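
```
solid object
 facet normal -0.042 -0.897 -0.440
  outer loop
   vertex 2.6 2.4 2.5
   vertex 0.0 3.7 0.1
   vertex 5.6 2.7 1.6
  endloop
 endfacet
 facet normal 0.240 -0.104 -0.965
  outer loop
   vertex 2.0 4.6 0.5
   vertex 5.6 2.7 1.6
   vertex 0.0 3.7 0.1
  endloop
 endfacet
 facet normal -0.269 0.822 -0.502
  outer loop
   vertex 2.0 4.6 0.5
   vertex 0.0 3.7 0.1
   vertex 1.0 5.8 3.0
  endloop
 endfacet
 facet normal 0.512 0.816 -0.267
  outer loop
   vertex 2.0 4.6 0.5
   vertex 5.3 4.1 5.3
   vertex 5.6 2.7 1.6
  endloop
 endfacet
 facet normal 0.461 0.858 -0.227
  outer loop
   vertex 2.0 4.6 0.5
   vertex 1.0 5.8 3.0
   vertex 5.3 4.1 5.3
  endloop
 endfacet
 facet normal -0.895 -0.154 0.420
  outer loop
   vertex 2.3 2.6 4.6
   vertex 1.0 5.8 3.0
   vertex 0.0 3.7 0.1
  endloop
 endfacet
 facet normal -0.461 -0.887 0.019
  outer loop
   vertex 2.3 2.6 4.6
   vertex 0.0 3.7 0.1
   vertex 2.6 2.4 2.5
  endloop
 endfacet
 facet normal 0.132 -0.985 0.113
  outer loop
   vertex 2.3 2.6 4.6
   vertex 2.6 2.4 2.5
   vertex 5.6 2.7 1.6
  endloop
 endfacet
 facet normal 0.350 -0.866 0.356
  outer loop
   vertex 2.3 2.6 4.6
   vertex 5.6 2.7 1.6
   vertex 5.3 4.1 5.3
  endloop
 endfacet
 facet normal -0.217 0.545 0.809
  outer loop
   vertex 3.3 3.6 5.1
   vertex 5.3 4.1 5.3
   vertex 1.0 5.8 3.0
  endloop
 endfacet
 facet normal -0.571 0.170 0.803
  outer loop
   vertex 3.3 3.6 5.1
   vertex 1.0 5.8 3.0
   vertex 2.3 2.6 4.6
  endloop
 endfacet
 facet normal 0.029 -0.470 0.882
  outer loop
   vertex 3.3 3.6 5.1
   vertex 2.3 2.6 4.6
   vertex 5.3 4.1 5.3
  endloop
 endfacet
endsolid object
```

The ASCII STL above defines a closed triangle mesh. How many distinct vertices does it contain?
8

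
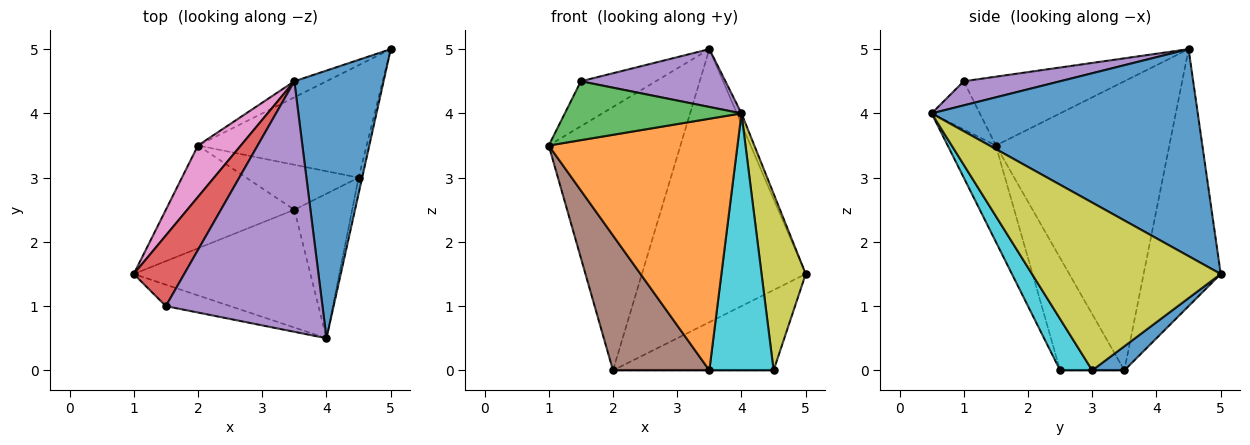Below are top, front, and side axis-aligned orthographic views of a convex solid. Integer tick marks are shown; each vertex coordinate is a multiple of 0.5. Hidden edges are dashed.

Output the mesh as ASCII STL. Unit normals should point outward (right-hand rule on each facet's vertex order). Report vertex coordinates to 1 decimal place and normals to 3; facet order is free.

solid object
 facet normal 0.918 0.016 0.396
  outer loop
   vertex 3.5 4.5 5.0
   vertex 4.0 0.5 4.0
   vertex 5.0 5.0 1.5
  endloop
 endfacet
 facet normal -0.225 -0.882 -0.413
  outer loop
   vertex 3.5 2.5 0.0
   vertex 4.0 0.5 4.0
   vertex 1.0 1.5 3.5
  endloop
 endfacet
 facet normal -0.248 -0.910 -0.331
  outer loop
   vertex 1.5 1.0 4.5
   vertex 1.0 1.5 3.5
   vertex 4.0 0.5 4.0
  endloop
 endfacet
 facet normal -0.755 0.352 0.553
  outer loop
   vertex 1.5 1.0 4.5
   vertex 3.5 4.5 5.0
   vertex 1.0 1.5 3.5
  endloop
 endfacet
 facet normal 0.148 -0.222 0.964
  outer loop
   vertex 1.5 1.0 4.5
   vertex 4.0 0.5 4.0
   vertex 3.5 4.5 5.0
  endloop
 endfacet
 facet normal -0.468 -0.703 -0.535
  outer loop
   vertex 2.0 3.5 0.0
   vertex 3.5 2.5 0.0
   vertex 1.0 1.5 3.5
  endloop
 endfacet
 facet normal -0.791 0.601 0.117
  outer loop
   vertex 2.0 3.5 0.0
   vertex 1.0 1.5 3.5
   vertex 3.5 4.5 5.0
  endloop
 endfacet
 facet normal -0.425 0.904 -0.053
  outer loop
   vertex 2.0 3.5 0.0
   vertex 3.5 4.5 5.0
   vertex 5.0 5.0 1.5
  endloop
 endfacet
 facet normal 0.973 -0.228 -0.021
  outer loop
   vertex 4.5 3.0 0.0
   vertex 5.0 5.0 1.5
   vertex 4.0 0.5 4.0
  endloop
 endfacet
 facet normal 0.400 -0.799 -0.449
  outer loop
   vertex 4.5 3.0 0.0
   vertex 4.0 0.5 4.0
   vertex 3.5 2.5 0.0
  endloop
 endfacet
 facet normal 0.115 0.577 -0.808
  outer loop
   vertex 4.5 3.0 0.0
   vertex 2.0 3.5 0.0
   vertex 5.0 5.0 1.5
  endloop
 endfacet
 facet normal 0.000 0.000 -1.000
  outer loop
   vertex 4.5 3.0 0.0
   vertex 3.5 2.5 0.0
   vertex 2.0 3.5 0.0
  endloop
 endfacet
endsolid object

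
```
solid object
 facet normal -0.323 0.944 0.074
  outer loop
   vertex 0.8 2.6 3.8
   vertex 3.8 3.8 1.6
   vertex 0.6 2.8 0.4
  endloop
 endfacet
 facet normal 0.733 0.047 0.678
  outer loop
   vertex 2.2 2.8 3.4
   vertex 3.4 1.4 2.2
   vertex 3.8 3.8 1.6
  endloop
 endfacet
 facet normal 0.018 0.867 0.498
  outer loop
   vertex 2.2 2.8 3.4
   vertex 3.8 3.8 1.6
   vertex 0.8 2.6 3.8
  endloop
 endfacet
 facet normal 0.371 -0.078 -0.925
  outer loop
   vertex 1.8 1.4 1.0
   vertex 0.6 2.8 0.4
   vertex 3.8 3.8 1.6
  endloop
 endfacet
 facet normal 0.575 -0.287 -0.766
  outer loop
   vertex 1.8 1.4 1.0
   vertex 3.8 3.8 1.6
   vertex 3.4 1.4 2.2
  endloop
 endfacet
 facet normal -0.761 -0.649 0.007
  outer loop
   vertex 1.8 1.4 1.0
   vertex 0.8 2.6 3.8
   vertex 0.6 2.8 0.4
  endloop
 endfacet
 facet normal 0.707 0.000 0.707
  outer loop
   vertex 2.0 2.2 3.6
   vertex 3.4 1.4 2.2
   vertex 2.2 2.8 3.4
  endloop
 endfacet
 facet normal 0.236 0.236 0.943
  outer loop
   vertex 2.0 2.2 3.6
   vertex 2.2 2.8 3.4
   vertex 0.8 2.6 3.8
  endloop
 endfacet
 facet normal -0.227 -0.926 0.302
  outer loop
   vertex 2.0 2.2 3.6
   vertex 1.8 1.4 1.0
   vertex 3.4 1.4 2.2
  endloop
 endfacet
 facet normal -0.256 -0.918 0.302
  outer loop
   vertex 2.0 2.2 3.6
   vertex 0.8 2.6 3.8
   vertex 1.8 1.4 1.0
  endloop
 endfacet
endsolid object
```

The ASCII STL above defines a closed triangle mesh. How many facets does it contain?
10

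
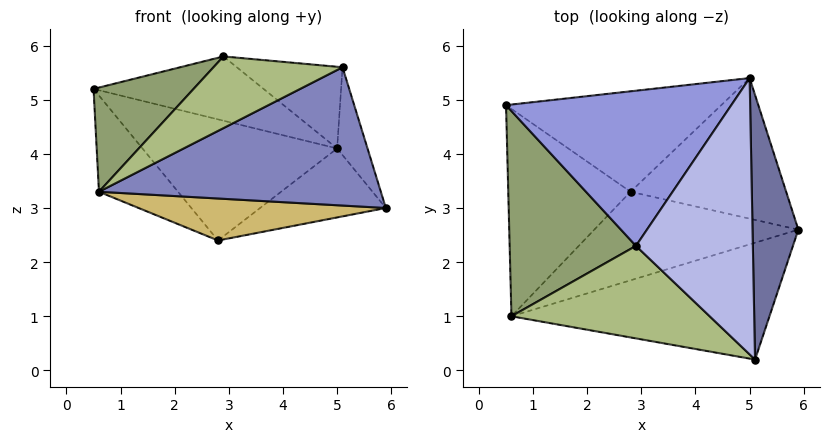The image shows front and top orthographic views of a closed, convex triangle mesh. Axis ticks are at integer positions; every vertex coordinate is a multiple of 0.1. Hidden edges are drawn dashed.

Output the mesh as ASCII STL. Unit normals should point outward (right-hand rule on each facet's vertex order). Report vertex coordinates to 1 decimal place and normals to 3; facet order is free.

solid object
 facet normal 0.906 0.133 0.402
  outer loop
   vertex 5.0 5.4 4.1
   vertex 5.1 0.2 5.6
   vertex 5.9 2.6 3.0
  endloop
 endfacet
 facet normal 0.191 -0.750 -0.634
  outer loop
   vertex 0.6 1.0 3.3
   vertex 5.9 2.6 3.0
   vertex 5.1 0.2 5.6
  endloop
 endfacet
 facet normal 0.180 0.376 0.909
  outer loop
   vertex 2.9 2.3 5.8
   vertex 5.0 5.4 4.1
   vertex 0.5 4.9 5.2
  endloop
 endfacet
 facet normal 0.337 0.267 0.903
  outer loop
   vertex 2.9 2.3 5.8
   vertex 5.1 0.2 5.6
   vertex 5.0 5.4 4.1
  endloop
 endfacet
 facet normal -0.581 -0.369 0.726
  outer loop
   vertex 2.9 2.3 5.8
   vertex 0.5 4.9 5.2
   vertex 0.6 1.0 3.3
  endloop
 endfacet
 facet normal -0.456 -0.545 0.703
  outer loop
   vertex 2.9 2.3 5.8
   vertex 0.6 1.0 3.3
   vertex 5.1 0.2 5.6
  endloop
 endfacet
 facet normal -0.235 0.748 -0.620
  outer loop
   vertex 2.8 3.3 2.4
   vertex 0.5 4.9 5.2
   vertex 5.0 5.4 4.1
  endloop
 endfacet
 facet normal -0.630 0.327 -0.704
  outer loop
   vertex 2.8 3.3 2.4
   vertex 0.6 1.0 3.3
   vertex 0.5 4.9 5.2
  endloop
 endfacet
 facet normal 0.264 0.425 -0.866
  outer loop
   vertex 2.8 3.3 2.4
   vertex 5.0 5.4 4.1
   vertex 5.9 2.6 3.0
  endloop
 endfacet
 facet normal 0.078 -0.427 -0.901
  outer loop
   vertex 2.8 3.3 2.4
   vertex 5.9 2.6 3.0
   vertex 0.6 1.0 3.3
  endloop
 endfacet
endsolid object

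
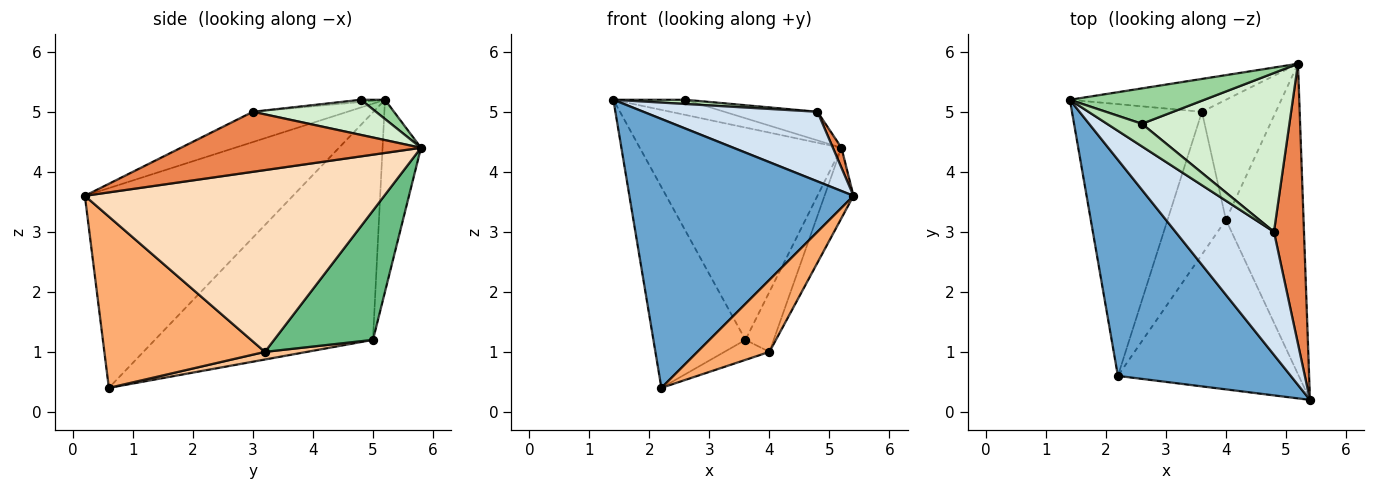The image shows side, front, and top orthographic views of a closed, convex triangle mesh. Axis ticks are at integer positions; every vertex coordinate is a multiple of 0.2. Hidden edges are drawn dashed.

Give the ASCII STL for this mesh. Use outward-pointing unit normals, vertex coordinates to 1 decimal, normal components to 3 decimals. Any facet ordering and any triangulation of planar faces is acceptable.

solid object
 facet normal -0.586 -0.631 0.507
  outer loop
   vertex 2.2 0.6 0.4
   vertex 5.4 0.2 3.6
   vertex 1.4 5.2 5.2
  endloop
 endfacet
 facet normal -0.185 0.971 -0.150
  outer loop
   vertex 3.6 5.0 1.2
   vertex 1.4 5.2 5.2
   vertex 5.2 5.8 4.4
  endloop
 endfacet
 facet normal -0.815 0.344 -0.466
  outer loop
   vertex 3.6 5.0 1.2
   vertex 2.2 0.6 0.4
   vertex 1.4 5.2 5.2
  endloop
 endfacet
 facet normal -0.258 -0.476 0.841
  outer loop
   vertex 4.8 3.0 5.0
   vertex 1.4 5.2 5.2
   vertex 5.4 0.2 3.6
  endloop
 endfacet
 facet normal 0.894 -0.032 0.447
  outer loop
   vertex 4.8 3.0 5.0
   vertex 5.4 0.2 3.6
   vertex 5.2 5.8 4.4
  endloop
 endfacet
 facet normal 0.657 -0.295 -0.694
  outer loop
   vertex 4.0 3.2 1.0
   vertex 5.4 0.2 3.6
   vertex 2.2 0.6 0.4
  endloop
 endfacet
 facet normal 0.128 0.138 -0.982
  outer loop
   vertex 4.0 3.2 1.0
   vertex 2.2 0.6 0.4
   vertex 3.6 5.0 1.2
  endloop
 endfacet
 facet normal 0.916 0.089 -0.391
  outer loop
   vertex 4.0 3.2 1.0
   vertex 5.2 5.8 4.4
   vertex 5.4 0.2 3.6
  endloop
 endfacet
 facet normal 0.843 0.241 -0.482
  outer loop
   vertex 4.0 3.2 1.0
   vertex 3.6 5.0 1.2
   vertex 5.2 5.8 4.4
  endloop
 endfacet
 facet normal 0.130 0.391 0.911
  outer loop
   vertex 2.6 4.8 5.2
   vertex 5.2 5.8 4.4
   vertex 1.4 5.2 5.2
  endloop
 endfacet
 facet normal -0.061 -0.184 0.981
  outer loop
   vertex 2.6 4.8 5.2
   vertex 1.4 5.2 5.2
   vertex 4.8 3.0 5.0
  endloop
 endfacet
 facet normal 0.228 0.173 0.958
  outer loop
   vertex 2.6 4.8 5.2
   vertex 4.8 3.0 5.0
   vertex 5.2 5.8 4.4
  endloop
 endfacet
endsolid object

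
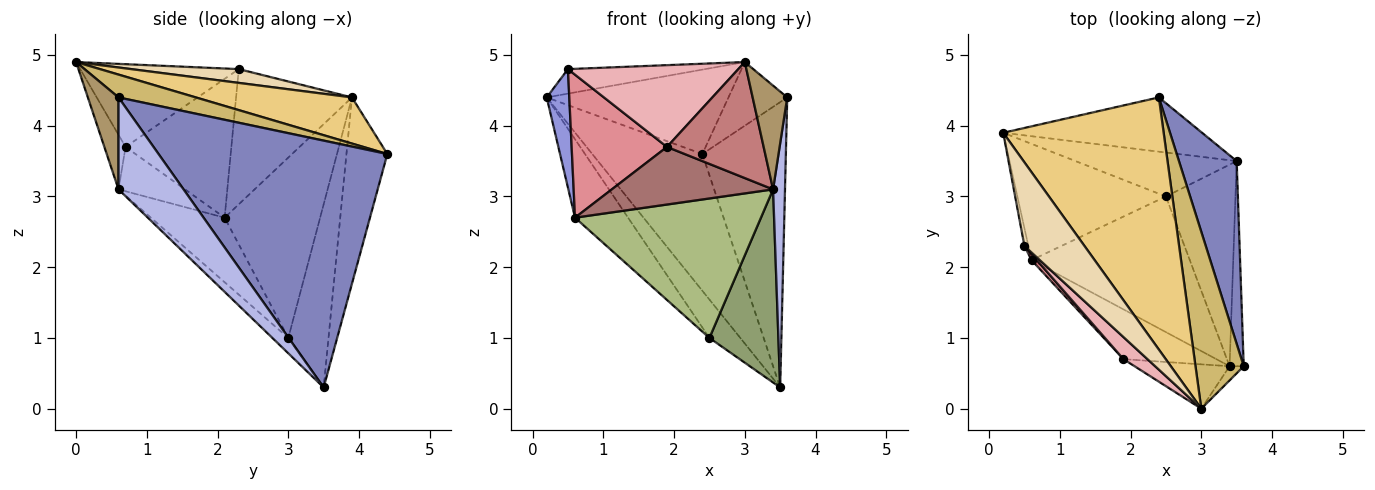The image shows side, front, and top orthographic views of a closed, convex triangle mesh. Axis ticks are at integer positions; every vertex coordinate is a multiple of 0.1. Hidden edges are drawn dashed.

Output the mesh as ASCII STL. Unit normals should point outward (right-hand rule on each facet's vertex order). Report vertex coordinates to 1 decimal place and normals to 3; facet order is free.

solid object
 facet normal -0.326 0.879 -0.348
  outer loop
   vertex 2.4 4.4 3.6
   vertex 3.5 3.5 0.3
   vertex 0.2 3.9 4.4
  endloop
 endfacet
 facet normal 0.918 0.335 0.215
  outer loop
   vertex 2.4 4.4 3.6
   vertex 3.6 0.6 4.4
   vertex 3.5 3.5 0.3
  endloop
 endfacet
 facet normal -0.981 -0.191 -0.029
  outer loop
   vertex 0.5 2.3 4.8
   vertex 0.2 3.9 4.4
   vertex 0.6 2.1 2.7
  endloop
 endfacet
 facet normal 0.973 -0.178 -0.150
  outer loop
   vertex 3.4 0.6 3.1
   vertex 3.5 3.5 0.3
   vertex 3.6 0.6 4.4
  endloop
 endfacet
 facet normal -0.158 -0.683 -0.713
  outer loop
   vertex 2.5 3.0 1.0
   vertex 3.5 3.5 0.3
   vertex 3.4 0.6 3.1
  endloop
 endfacet
 facet normal -0.274 -0.689 -0.671
  outer loop
   vertex 2.5 3.0 1.0
   vertex 3.4 0.6 3.1
   vertex 0.6 2.1 2.7
  endloop
 endfacet
 facet normal -0.650 0.500 -0.572
  outer loop
   vertex 2.5 3.0 1.0
   vertex 0.2 3.9 4.4
   vertex 3.5 3.5 0.3
  endloop
 endfacet
 facet normal -0.709 0.394 -0.584
  outer loop
   vertex 2.5 3.0 1.0
   vertex 0.6 2.1 2.7
   vertex 0.2 3.9 4.4
  endloop
 endfacet
 facet normal 0.660 -0.744 -0.102
  outer loop
   vertex 3.0 0.0 4.9
   vertex 3.4 0.6 3.1
   vertex 3.6 0.6 4.4
  endloop
 endfacet
 facet normal 0.407 0.309 0.860
  outer loop
   vertex 3.0 0.0 4.9
   vertex 3.6 0.6 4.4
   vertex 2.4 4.4 3.6
  endloop
 endfacet
 facet normal 0.263 0.306 0.915
  outer loop
   vertex 3.0 0.0 4.9
   vertex 2.4 4.4 3.6
   vertex 0.2 3.9 4.4
  endloop
 endfacet
 facet normal 0.215 0.275 0.937
  outer loop
   vertex 3.0 0.0 4.9
   vertex 0.2 3.9 4.4
   vertex 0.5 2.3 4.8
  endloop
 endfacet
 facet normal -0.298 -0.722 -0.624
  outer loop
   vertex 1.9 0.7 3.7
   vertex 0.6 2.1 2.7
   vertex 3.4 0.6 3.1
  endloop
 endfacet
 facet normal -0.201 -0.915 -0.350
  outer loop
   vertex 1.9 0.7 3.7
   vertex 3.4 0.6 3.1
   vertex 3.0 0.0 4.9
  endloop
 endfacet
 facet normal -0.743 -0.669 0.028
  outer loop
   vertex 1.9 0.7 3.7
   vertex 0.5 2.3 4.8
   vertex 0.6 2.1 2.7
  endloop
 endfacet
 facet normal -0.668 -0.718 0.194
  outer loop
   vertex 1.9 0.7 3.7
   vertex 3.0 0.0 4.9
   vertex 0.5 2.3 4.8
  endloop
 endfacet
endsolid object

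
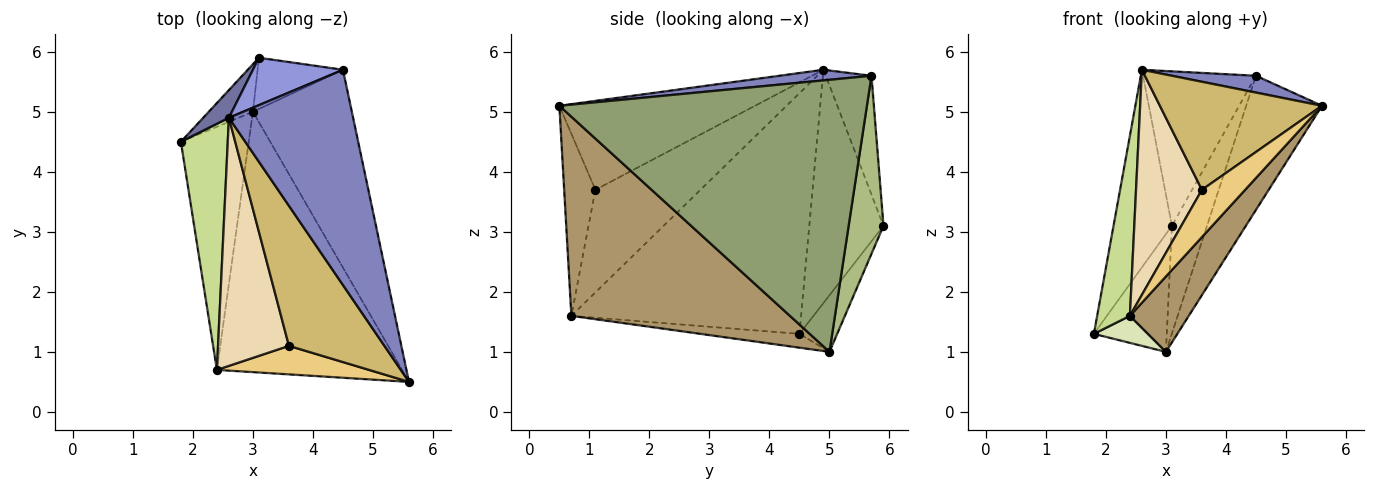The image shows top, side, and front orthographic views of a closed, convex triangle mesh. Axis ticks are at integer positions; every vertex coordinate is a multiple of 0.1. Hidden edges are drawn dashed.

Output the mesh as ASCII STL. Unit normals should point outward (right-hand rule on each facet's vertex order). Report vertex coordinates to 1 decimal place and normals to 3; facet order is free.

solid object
 facet normal -0.783 0.616 0.086
  outer loop
   vertex 2.6 4.9 5.7
   vertex 3.1 5.9 3.1
   vertex 1.8 4.5 1.3
  endloop
 endfacet
 facet normal 0.085 -0.078 0.993
  outer loop
   vertex 4.5 5.7 5.6
   vertex 2.6 4.9 5.7
   vertex 5.6 0.5 5.1
  endloop
 endfacet
 facet normal -0.361 0.892 0.273
  outer loop
   vertex 4.5 5.7 5.6
   vertex 3.1 5.9 3.1
   vertex 2.6 4.9 5.7
  endloop
 endfacet
 facet normal -0.433 0.836 -0.338
  outer loop
   vertex 3.0 5.0 1.0
   vertex 1.8 4.5 1.3
   vertex 3.1 5.9 3.1
  endloop
 endfacet
 facet normal 0.916 0.226 -0.333
  outer loop
   vertex 3.0 5.0 1.0
   vertex 4.5 5.7 5.6
   vertex 5.6 0.5 5.1
  endloop
 endfacet
 facet normal 0.667 0.672 -0.320
  outer loop
   vertex 3.0 5.0 1.0
   vertex 3.1 5.9 3.1
   vertex 4.5 5.7 5.6
  endloop
 endfacet
 facet normal -0.972 -0.139 0.189
  outer loop
   vertex 2.4 0.7 1.6
   vertex 2.6 4.9 5.7
   vertex 1.8 4.5 1.3
  endloop
 endfacet
 facet normal -0.198 -0.108 -0.974
  outer loop
   vertex 2.4 0.7 1.6
   vertex 1.8 4.5 1.3
   vertex 3.0 5.0 1.0
  endloop
 endfacet
 facet normal 0.719 -0.193 -0.668
  outer loop
   vertex 2.4 0.7 1.6
   vertex 3.0 5.0 1.0
   vertex 5.6 0.5 5.1
  endloop
 endfacet
 facet normal -0.594 -0.492 0.637
  outer loop
   vertex 3.6 1.1 3.7
   vertex 5.6 0.5 5.1
   vertex 2.6 4.9 5.7
  endloop
 endfacet
 facet normal -0.526 -0.728 0.439
  outer loop
   vertex 3.6 1.1 3.7
   vertex 2.4 0.7 1.6
   vertex 5.6 0.5 5.1
  endloop
 endfacet
 facet normal -0.731 -0.458 0.505
  outer loop
   vertex 3.6 1.1 3.7
   vertex 2.6 4.9 5.7
   vertex 2.4 0.7 1.6
  endloop
 endfacet
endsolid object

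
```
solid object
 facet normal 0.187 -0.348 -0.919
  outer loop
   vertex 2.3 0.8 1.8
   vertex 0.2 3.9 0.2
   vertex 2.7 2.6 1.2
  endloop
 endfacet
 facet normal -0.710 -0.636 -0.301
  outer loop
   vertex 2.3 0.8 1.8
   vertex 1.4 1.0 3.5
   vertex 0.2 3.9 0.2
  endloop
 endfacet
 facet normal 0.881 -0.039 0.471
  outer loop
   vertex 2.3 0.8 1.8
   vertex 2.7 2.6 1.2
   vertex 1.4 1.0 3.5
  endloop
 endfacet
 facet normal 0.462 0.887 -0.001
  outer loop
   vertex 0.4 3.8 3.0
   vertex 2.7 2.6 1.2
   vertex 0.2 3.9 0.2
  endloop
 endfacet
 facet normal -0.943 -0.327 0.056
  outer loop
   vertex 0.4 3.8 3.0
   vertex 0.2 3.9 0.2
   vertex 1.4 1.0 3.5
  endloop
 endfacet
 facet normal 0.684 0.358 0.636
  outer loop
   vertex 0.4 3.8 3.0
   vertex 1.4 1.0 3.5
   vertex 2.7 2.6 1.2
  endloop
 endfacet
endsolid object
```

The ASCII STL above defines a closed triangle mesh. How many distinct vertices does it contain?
5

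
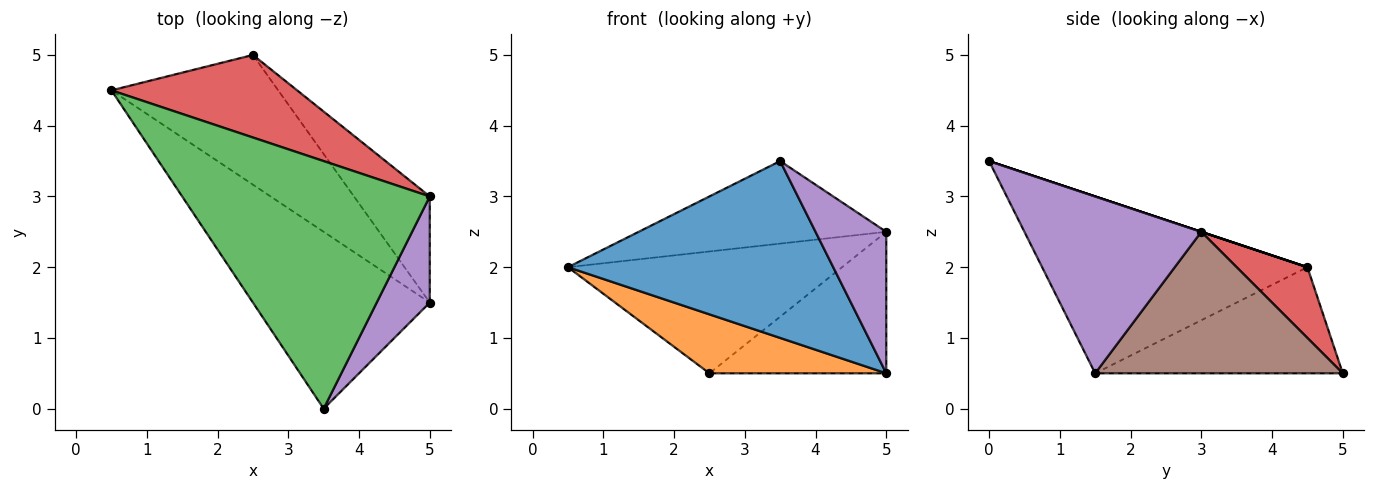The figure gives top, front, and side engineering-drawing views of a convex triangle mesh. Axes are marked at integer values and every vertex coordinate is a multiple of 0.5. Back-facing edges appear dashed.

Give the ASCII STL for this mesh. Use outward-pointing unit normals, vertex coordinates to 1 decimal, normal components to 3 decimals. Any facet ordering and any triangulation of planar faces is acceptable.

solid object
 facet normal -0.577 -0.577 -0.577
  outer loop
   vertex 3.5 0.0 3.5
   vertex 0.5 4.5 2.0
   vertex 5.0 1.5 0.5
  endloop
 endfacet
 facet normal -0.501 -0.358 -0.788
  outer loop
   vertex 2.5 5.0 0.5
   vertex 5.0 1.5 0.5
   vertex 0.5 4.5 2.0
  endloop
 endfacet
 facet normal 0.000 0.316 0.949
  outer loop
   vertex 5.0 3.0 2.5
   vertex 0.5 4.5 2.0
   vertex 3.5 0.0 3.5
  endloop
 endfacet
 facet normal 0.209 0.810 0.548
  outer loop
   vertex 5.0 3.0 2.5
   vertex 2.5 5.0 0.5
   vertex 0.5 4.5 2.0
  endloop
 endfacet
 facet normal 0.894 -0.358 0.268
  outer loop
   vertex 5.0 3.0 2.5
   vertex 3.5 0.0 3.5
   vertex 5.0 1.5 0.5
  endloop
 endfacet
 facet normal 0.746 0.533 -0.400
  outer loop
   vertex 5.0 3.0 2.5
   vertex 5.0 1.5 0.5
   vertex 2.5 5.0 0.5
  endloop
 endfacet
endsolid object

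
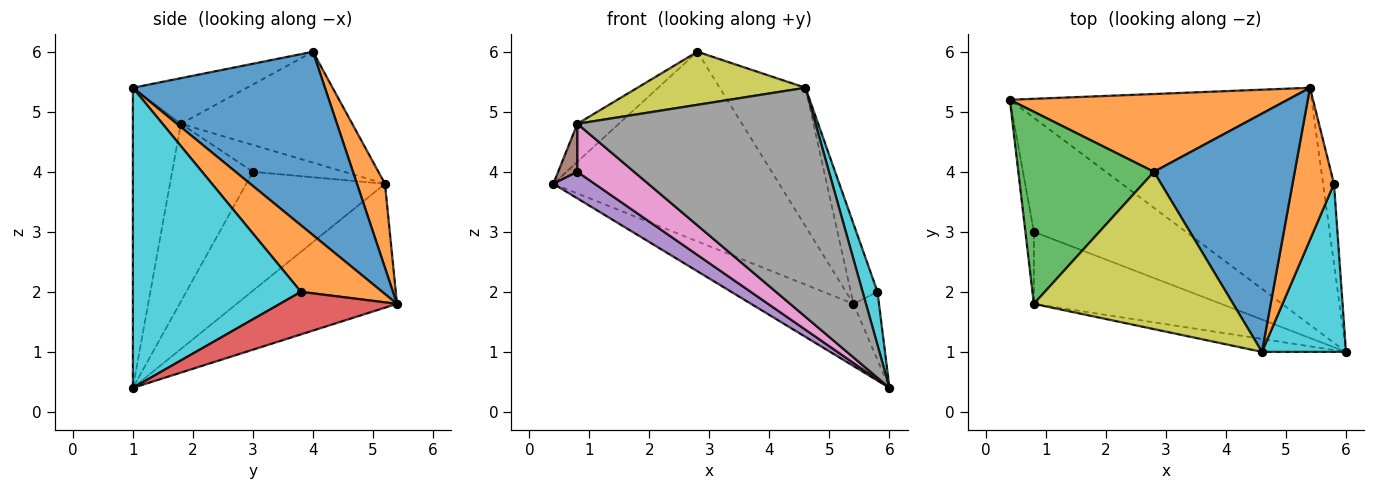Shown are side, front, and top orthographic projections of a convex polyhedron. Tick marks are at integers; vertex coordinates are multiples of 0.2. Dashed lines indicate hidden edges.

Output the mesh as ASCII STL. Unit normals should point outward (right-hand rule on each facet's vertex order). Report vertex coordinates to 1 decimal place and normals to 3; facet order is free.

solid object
 facet normal -0.369 0.236 -0.899
  outer loop
   vertex 5.4 5.4 1.8
   vertex 6.0 1.0 0.4
   vertex 0.4 5.2 3.8
  endloop
 endfacet
 facet normal 0.114 0.919 0.377
  outer loop
   vertex 2.8 4.0 6.0
   vertex 5.4 5.4 1.8
   vertex 0.4 5.2 3.8
  endloop
 endfacet
 facet normal -0.626 0.151 0.765
  outer loop
   vertex 0.8 1.8 4.8
   vertex 2.8 4.0 6.0
   vertex 0.4 5.2 3.8
  endloop
 endfacet
 facet normal 0.948 0.207 -0.243
  outer loop
   vertex 5.8 3.8 2.0
   vertex 6.0 1.0 0.4
   vertex 5.4 5.4 1.8
  endloop
 endfacet
 facet normal -0.606 -0.181 -0.775
  outer loop
   vertex 0.8 3.0 4.0
   vertex 0.4 5.2 3.8
   vertex 6.0 1.0 0.4
  endloop
 endfacet
 facet normal -0.935 -0.197 -0.295
  outer loop
   vertex 0.8 3.0 4.0
   vertex 0.8 1.8 4.8
   vertex 0.4 5.2 3.8
  endloop
 endfacet
 facet normal -0.620 -0.435 -0.653
  outer loop
   vertex 0.8 3.0 4.0
   vertex 6.0 1.0 0.4
   vertex 0.8 1.8 4.8
  endloop
 endfacet
 facet normal -0.197 -0.979 -0.055
  outer loop
   vertex 4.6 1.0 5.4
   vertex 0.8 1.8 4.8
   vertex 6.0 1.0 0.4
  endloop
 endfacet
 facet normal -0.212 -0.312 0.926
  outer loop
   vertex 4.6 1.0 5.4
   vertex 2.8 4.0 6.0
   vertex 0.8 1.8 4.8
  endloop
 endfacet
 facet normal 0.959 -0.085 0.269
  outer loop
   vertex 4.6 1.0 5.4
   vertex 6.0 1.0 0.4
   vertex 5.8 3.8 2.0
  endloop
 endfacet
 facet normal 0.748 0.334 0.574
  outer loop
   vertex 4.6 1.0 5.4
   vertex 5.4 5.4 1.8
   vertex 2.8 4.0 6.0
  endloop
 endfacet
 facet normal 0.818 0.268 0.509
  outer loop
   vertex 4.6 1.0 5.4
   vertex 5.8 3.8 2.0
   vertex 5.4 5.4 1.8
  endloop
 endfacet
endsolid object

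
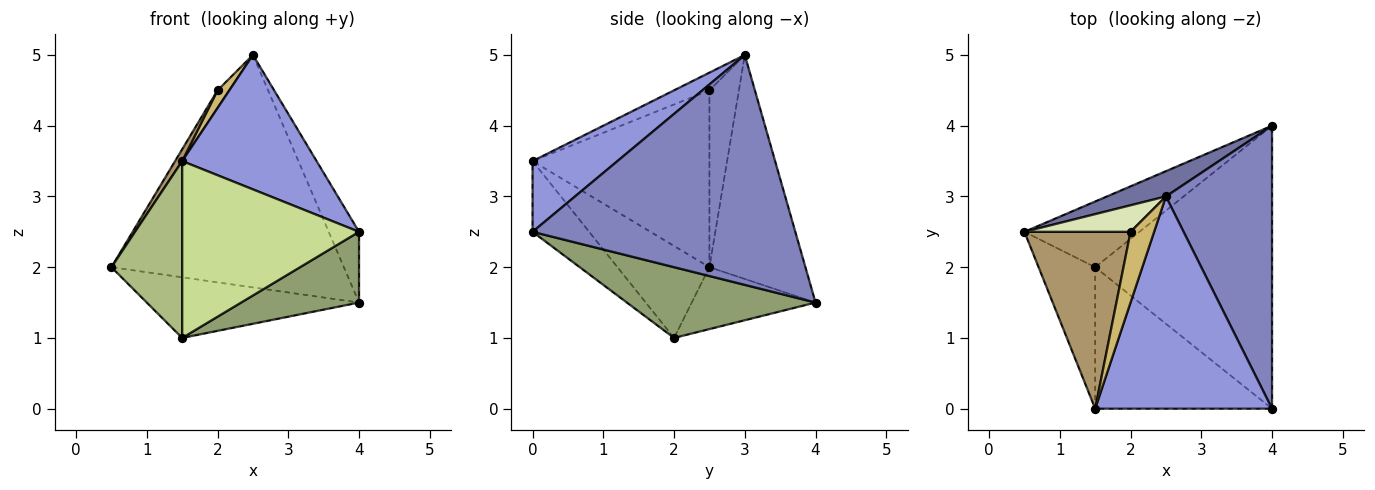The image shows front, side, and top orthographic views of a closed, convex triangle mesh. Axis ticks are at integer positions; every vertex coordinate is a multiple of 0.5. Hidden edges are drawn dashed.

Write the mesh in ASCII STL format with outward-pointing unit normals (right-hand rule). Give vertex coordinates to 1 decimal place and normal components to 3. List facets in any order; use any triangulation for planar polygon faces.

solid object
 facet normal -0.380 0.920 0.100
  outer loop
   vertex 2.5 3.0 5.0
   vertex 4.0 4.0 1.5
   vertex 0.5 2.5 2.0
  endloop
 endfacet
 facet normal 0.903 0.104 0.417
  outer loop
   vertex 2.5 3.0 5.0
   vertex 4.0 0.0 2.5
   vertex 4.0 4.0 1.5
  endloop
 endfacet
 facet normal 0.320 -0.507 0.800
  outer loop
   vertex 1.5 0.0 3.5
   vertex 4.0 0.0 2.5
   vertex 2.5 3.0 5.0
  endloop
 endfacet
 facet normal -0.368 0.631 -0.683
  outer loop
   vertex 1.5 2.0 1.0
   vertex 0.5 2.5 2.0
   vertex 4.0 4.0 1.5
  endloop
 endfacet
 facet normal 0.362 -0.226 -0.904
  outer loop
   vertex 1.5 2.0 1.0
   vertex 4.0 4.0 1.5
   vertex 4.0 0.0 2.5
  endloop
 endfacet
 facet normal -0.712 -0.548 -0.438
  outer loop
   vertex 1.5 2.0 1.0
   vertex 1.5 0.0 3.5
   vertex 0.5 2.5 2.0
  endloop
 endfacet
 facet normal -0.242 -0.758 -0.606
  outer loop
   vertex 1.5 2.0 1.0
   vertex 4.0 0.0 2.5
   vertex 1.5 0.0 3.5
  endloop
 endfacet
 facet normal -0.811 0.324 0.487
  outer loop
   vertex 2.0 2.5 4.5
   vertex 2.5 3.0 5.0
   vertex 0.5 2.5 2.0
  endloop
 endfacet
 facet normal -0.857 -0.034 0.514
  outer loop
   vertex 2.0 2.5 4.5
   vertex 0.5 2.5 2.0
   vertex 1.5 0.0 3.5
  endloop
 endfacet
 facet normal -0.588 -0.196 0.784
  outer loop
   vertex 2.0 2.5 4.5
   vertex 1.5 0.0 3.5
   vertex 2.5 3.0 5.0
  endloop
 endfacet
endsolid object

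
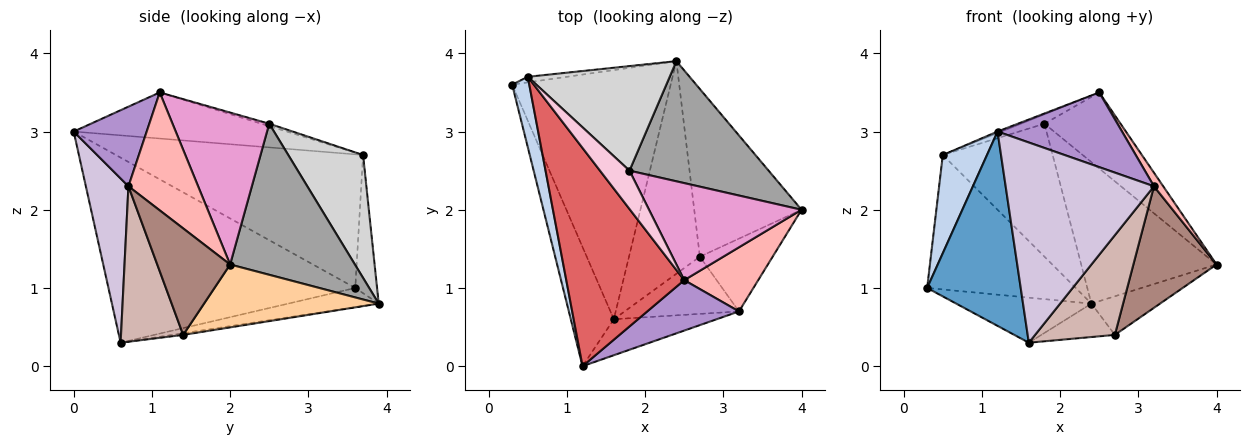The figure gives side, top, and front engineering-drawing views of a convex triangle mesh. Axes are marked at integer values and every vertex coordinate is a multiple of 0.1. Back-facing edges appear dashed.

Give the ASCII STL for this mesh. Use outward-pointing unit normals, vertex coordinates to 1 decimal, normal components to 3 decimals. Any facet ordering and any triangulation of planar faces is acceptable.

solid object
 facet normal -0.914 -0.346 -0.212
  outer loop
   vertex 1.6 0.6 0.3
   vertex 1.2 0.0 3.0
   vertex 0.3 3.6 1.0
  endloop
 endfacet
 facet normal -0.977 -0.175 0.125
  outer loop
   vertex 0.5 3.7 2.7
   vertex 0.3 3.6 1.0
   vertex 1.2 0.0 3.0
  endloop
 endfacet
 facet normal -0.145 0.989 -0.041
  outer loop
   vertex 2.4 3.9 0.8
   vertex 0.3 3.6 1.0
   vertex 0.5 3.7 2.7
  endloop
 endfacet
 facet normal 0.496 0.195 -0.846
  outer loop
   vertex 2.4 3.9 0.8
   vertex 4.0 2.0 1.3
   vertex 2.7 1.4 0.4
  endloop
 endfacet
 facet normal -0.118 0.177 -0.977
  outer loop
   vertex 2.4 3.9 0.8
   vertex 1.6 0.6 0.3
   vertex 0.3 3.6 1.0
  endloop
 endfacet
 facet normal -0.023 0.155 -0.988
  outer loop
   vertex 2.4 3.9 0.8
   vertex 2.7 1.4 0.4
   vertex 1.6 0.6 0.3
  endloop
 endfacet
 facet normal -0.364 0.007 0.931
  outer loop
   vertex 2.5 1.1 3.5
   vertex 0.5 3.7 2.7
   vertex 1.2 0.0 3.0
  endloop
 endfacet
 facet normal 0.842 -0.112 0.528
  outer loop
   vertex 3.2 0.7 2.3
   vertex 4.0 2.0 1.3
   vertex 2.5 1.1 3.5
  endloop
 endfacet
 facet normal 0.437 -0.745 0.503
  outer loop
   vertex 3.2 0.7 2.3
   vertex 2.5 1.1 3.5
   vertex 1.2 0.0 3.0
  endloop
 endfacet
 facet normal 0.272 -0.947 -0.170
  outer loop
   vertex 3.2 0.7 2.3
   vertex 1.2 0.0 3.0
   vertex 1.6 0.6 0.3
  endloop
 endfacet
 facet normal 0.601 -0.686 -0.411
  outer loop
   vertex 3.2 0.7 2.3
   vertex 2.7 1.4 0.4
   vertex 4.0 2.0 1.3
  endloop
 endfacet
 facet normal 0.560 -0.719 -0.412
  outer loop
   vertex 3.2 0.7 2.3
   vertex 1.6 0.6 0.3
   vertex 2.7 1.4 0.4
  endloop
 endfacet
 facet normal 0.617 0.485 0.619
  outer loop
   vertex 1.8 2.5 3.1
   vertex 2.5 1.1 3.5
   vertex 4.0 2.0 1.3
  endloop
 endfacet
 facet normal -0.079 0.237 0.968
  outer loop
   vertex 1.8 2.5 3.1
   vertex 0.5 3.7 2.7
   vertex 2.5 1.1 3.5
  endloop
 endfacet
 facet normal 0.575 0.624 0.530
  outer loop
   vertex 1.8 2.5 3.1
   vertex 4.0 2.0 1.3
   vertex 2.4 3.9 0.8
  endloop
 endfacet
 facet normal 0.472 0.693 0.545
  outer loop
   vertex 1.8 2.5 3.1
   vertex 2.4 3.9 0.8
   vertex 0.5 3.7 2.7
  endloop
 endfacet
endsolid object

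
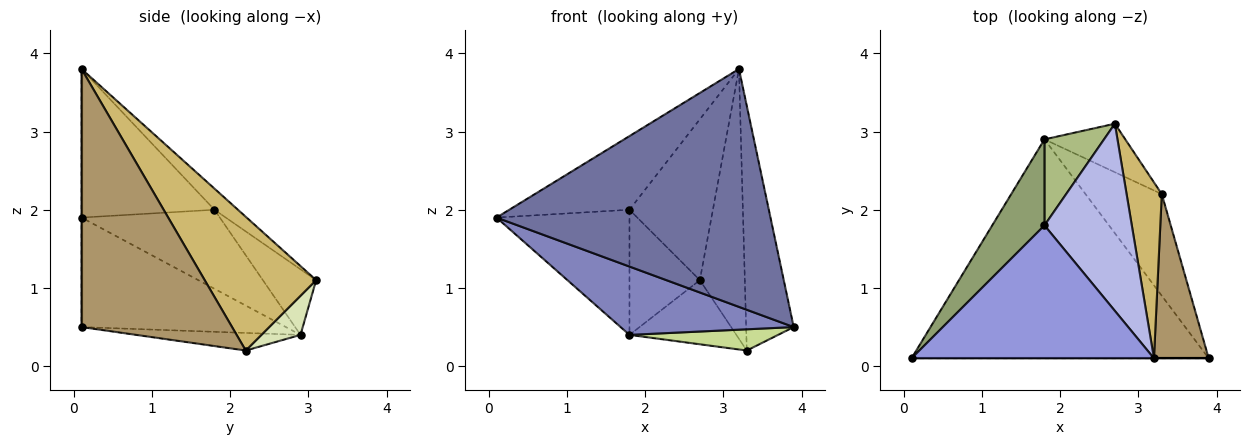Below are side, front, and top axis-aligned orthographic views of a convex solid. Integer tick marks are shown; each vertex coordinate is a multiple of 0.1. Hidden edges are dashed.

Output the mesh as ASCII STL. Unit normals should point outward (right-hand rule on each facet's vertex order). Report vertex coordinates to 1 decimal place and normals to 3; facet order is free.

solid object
 facet normal 0.000 -1.000 0.000
  outer loop
   vertex 3.2 0.1 3.8
   vertex 0.1 0.1 1.9
   vertex 3.9 0.1 0.5
  endloop
 endfacet
 facet normal -0.332 -0.281 -0.901
  outer loop
   vertex 1.8 2.9 0.4
   vertex 3.9 0.1 0.5
   vertex 0.1 0.1 1.9
  endloop
 endfacet
 facet normal -0.472 0.427 0.771
  outer loop
   vertex 1.8 1.8 2.0
   vertex 0.1 0.1 1.9
   vertex 3.2 0.1 3.8
  endloop
 endfacet
 facet normal -0.180 0.641 0.746
  outer loop
   vertex 1.8 1.8 2.0
   vertex 3.2 0.1 3.8
   vertex 2.7 3.1 1.1
  endloop
 endfacet
 facet normal -0.651 0.626 0.430
  outer loop
   vertex 1.8 1.8 2.0
   vertex 1.8 2.9 0.4
   vertex 0.1 0.1 1.9
  endloop
 endfacet
 facet normal -0.529 0.699 0.481
  outer loop
   vertex 1.8 1.8 2.0
   vertex 2.7 3.1 1.1
   vertex 1.8 2.9 0.4
  endloop
 endfacet
 facet normal -0.220 -0.199 -0.955
  outer loop
   vertex 3.3 2.2 0.2
   vertex 3.9 0.1 0.5
   vertex 1.8 2.9 0.4
  endloop
 endfacet
 facet normal 0.280 0.766 -0.579
  outer loop
   vertex 3.3 2.2 0.2
   vertex 1.8 2.9 0.4
   vertex 2.7 3.1 1.1
  endloop
 endfacet
 facet normal 0.935 0.295 0.198
  outer loop
   vertex 3.3 2.2 0.2
   vertex 3.2 0.1 3.8
   vertex 3.9 0.1 0.5
  endloop
 endfacet
 facet normal 0.901 0.364 0.237
  outer loop
   vertex 3.3 2.2 0.2
   vertex 2.7 3.1 1.1
   vertex 3.2 0.1 3.8
  endloop
 endfacet
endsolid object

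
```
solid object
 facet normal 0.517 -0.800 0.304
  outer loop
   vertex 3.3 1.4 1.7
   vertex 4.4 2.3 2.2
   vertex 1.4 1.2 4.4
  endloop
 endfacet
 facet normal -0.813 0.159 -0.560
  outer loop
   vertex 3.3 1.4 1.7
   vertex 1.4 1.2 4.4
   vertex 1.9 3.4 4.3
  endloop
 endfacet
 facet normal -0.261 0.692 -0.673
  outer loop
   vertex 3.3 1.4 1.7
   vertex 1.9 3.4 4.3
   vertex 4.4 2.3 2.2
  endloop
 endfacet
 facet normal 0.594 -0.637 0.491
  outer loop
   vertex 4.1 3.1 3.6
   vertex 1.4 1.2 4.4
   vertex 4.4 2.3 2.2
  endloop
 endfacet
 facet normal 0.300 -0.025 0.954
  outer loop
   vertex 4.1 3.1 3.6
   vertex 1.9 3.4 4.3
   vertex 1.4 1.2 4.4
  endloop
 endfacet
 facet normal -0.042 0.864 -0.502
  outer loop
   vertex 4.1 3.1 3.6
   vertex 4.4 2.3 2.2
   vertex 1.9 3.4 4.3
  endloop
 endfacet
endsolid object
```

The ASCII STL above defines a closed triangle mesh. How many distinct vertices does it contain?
5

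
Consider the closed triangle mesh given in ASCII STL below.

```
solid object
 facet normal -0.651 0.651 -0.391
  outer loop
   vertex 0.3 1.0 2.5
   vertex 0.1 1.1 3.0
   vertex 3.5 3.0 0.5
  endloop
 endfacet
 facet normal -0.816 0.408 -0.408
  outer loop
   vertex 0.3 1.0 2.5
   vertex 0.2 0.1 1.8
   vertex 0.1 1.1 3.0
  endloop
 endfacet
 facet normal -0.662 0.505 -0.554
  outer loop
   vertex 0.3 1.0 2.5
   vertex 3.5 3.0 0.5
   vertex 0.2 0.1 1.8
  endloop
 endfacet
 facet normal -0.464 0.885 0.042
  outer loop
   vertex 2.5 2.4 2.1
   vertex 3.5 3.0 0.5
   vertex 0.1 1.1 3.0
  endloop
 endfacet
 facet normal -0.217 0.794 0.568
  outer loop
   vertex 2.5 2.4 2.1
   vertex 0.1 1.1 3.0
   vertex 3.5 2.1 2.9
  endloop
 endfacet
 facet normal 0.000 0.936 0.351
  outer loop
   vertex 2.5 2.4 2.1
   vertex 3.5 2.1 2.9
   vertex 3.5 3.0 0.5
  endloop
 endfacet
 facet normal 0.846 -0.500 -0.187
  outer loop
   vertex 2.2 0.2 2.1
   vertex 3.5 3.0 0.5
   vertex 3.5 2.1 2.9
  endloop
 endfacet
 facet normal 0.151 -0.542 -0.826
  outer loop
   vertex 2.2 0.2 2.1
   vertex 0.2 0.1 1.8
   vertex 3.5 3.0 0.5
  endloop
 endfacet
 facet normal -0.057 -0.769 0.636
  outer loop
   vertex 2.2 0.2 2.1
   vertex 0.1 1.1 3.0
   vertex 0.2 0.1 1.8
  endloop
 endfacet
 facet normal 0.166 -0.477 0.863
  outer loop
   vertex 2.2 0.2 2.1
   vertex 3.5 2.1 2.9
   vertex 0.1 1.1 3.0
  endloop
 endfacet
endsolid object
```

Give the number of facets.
10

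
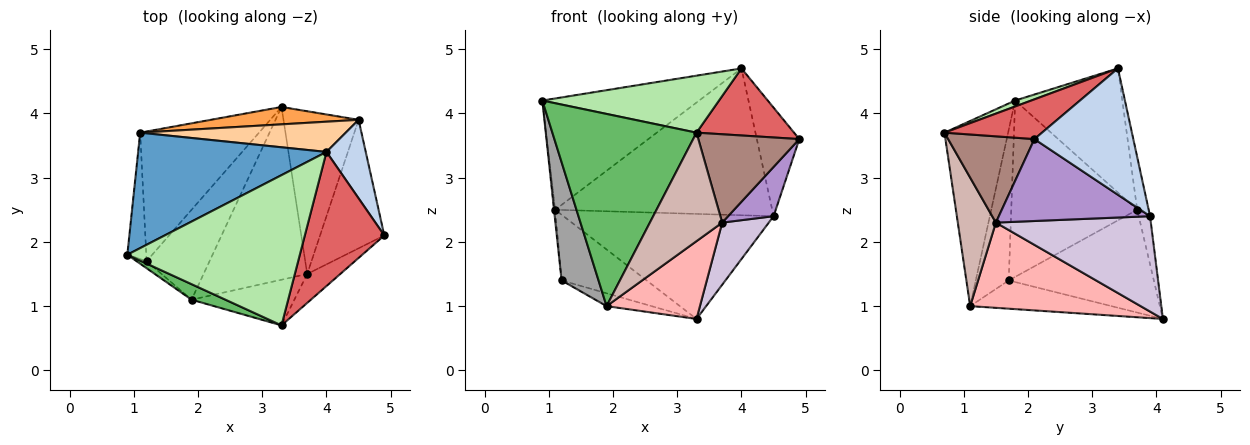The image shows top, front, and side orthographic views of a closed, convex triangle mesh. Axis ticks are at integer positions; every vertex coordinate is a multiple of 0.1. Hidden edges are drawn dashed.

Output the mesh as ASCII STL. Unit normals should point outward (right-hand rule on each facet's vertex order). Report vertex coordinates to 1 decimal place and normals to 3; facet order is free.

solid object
 facet normal -0.429 0.627 0.650
  outer loop
   vertex 1.1 3.7 2.5
   vertex 0.9 1.8 4.2
   vertex 4.0 3.4 4.7
  endloop
 endfacet
 facet normal 0.884 0.379 0.275
  outer loop
   vertex 4.5 3.9 2.4
   vertex 4.0 3.4 4.7
   vertex 4.9 2.1 3.6
  endloop
 endfacet
 facet normal -0.053 0.985 0.163
  outer loop
   vertex 4.5 3.9 2.4
   vertex 3.3 4.1 0.8
   vertex 1.1 3.7 2.5
  endloop
 endfacet
 facet normal -0.052 0.978 0.201
  outer loop
   vertex 4.5 3.9 2.4
   vertex 1.1 3.7 2.5
   vertex 4.0 3.4 4.7
  endloop
 endfacet
 facet normal -0.403 -0.912 0.074
  outer loop
   vertex 3.3 0.7 3.7
   vertex 0.9 1.8 4.2
   vertex 1.9 1.1 1.0
  endloop
 endfacet
 facet normal 0.032 -0.354 0.935
  outer loop
   vertex 3.3 0.7 3.7
   vertex 4.0 3.4 4.7
   vertex 0.9 1.8 4.2
  endloop
 endfacet
 facet normal 0.408 -0.408 0.816
  outer loop
   vertex 3.3 0.7 3.7
   vertex 4.9 2.1 3.6
   vertex 4.0 3.4 4.7
  endloop
 endfacet
 facet normal 0.600 -0.329 -0.730
  outer loop
   vertex 3.7 1.5 2.3
   vertex 1.9 1.1 1.0
   vertex 3.3 4.1 0.8
  endloop
 endfacet
 facet normal 0.766 -0.230 -0.601
  outer loop
   vertex 3.7 1.5 2.3
   vertex 4.5 3.9 2.4
   vertex 4.9 2.1 3.6
  endloop
 endfacet
 facet normal 0.765 -0.230 -0.602
  outer loop
   vertex 3.7 1.5 2.3
   vertex 3.3 4.1 0.8
   vertex 4.5 3.9 2.4
  endloop
 endfacet
 facet normal 0.630 -0.738 -0.241
  outer loop
   vertex 3.7 1.5 2.3
   vertex 4.9 2.1 3.6
   vertex 3.3 0.7 3.7
  endloop
 endfacet
 facet normal 0.436 -0.829 -0.349
  outer loop
   vertex 3.7 1.5 2.3
   vertex 3.3 0.7 3.7
   vertex 1.9 1.1 1.0
  endloop
 endfacet
 facet normal -0.406 0.129 -0.905
  outer loop
   vertex 1.2 1.7 1.4
   vertex 3.3 4.1 0.8
   vertex 1.9 1.1 1.0
  endloop
 endfacet
 facet normal -0.611 0.358 -0.706
  outer loop
   vertex 1.2 1.7 1.4
   vertex 1.1 3.7 2.5
   vertex 3.3 4.1 0.8
  endloop
 endfacet
 facet normal -0.665 -0.746 -0.045
  outer loop
   vertex 1.2 1.7 1.4
   vertex 1.9 1.1 1.0
   vertex 0.9 1.8 4.2
  endloop
 endfacet
 facet normal -0.994 0.009 -0.107
  outer loop
   vertex 1.2 1.7 1.4
   vertex 0.9 1.8 4.2
   vertex 1.1 3.7 2.5
  endloop
 endfacet
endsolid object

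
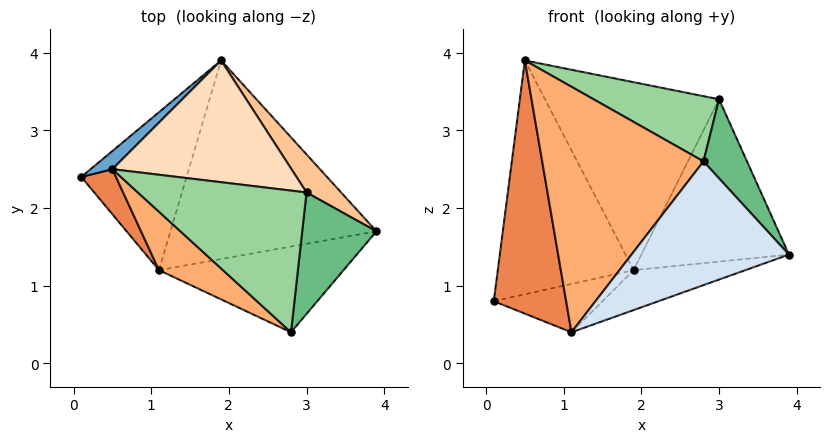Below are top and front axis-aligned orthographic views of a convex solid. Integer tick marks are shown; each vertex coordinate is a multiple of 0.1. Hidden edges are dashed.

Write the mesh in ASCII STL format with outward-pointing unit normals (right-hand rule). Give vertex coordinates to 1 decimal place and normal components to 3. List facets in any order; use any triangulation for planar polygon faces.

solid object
 facet normal -0.647 0.760 0.059
  outer loop
   vertex 0.5 2.5 3.9
   vertex 1.9 3.9 1.2
   vertex 0.1 2.4 0.8
  endloop
 endfacet
 facet normal -0.031 0.292 -0.956
  outer loop
   vertex 1.1 1.2 0.4
   vertex 0.1 2.4 0.8
   vertex 1.9 3.9 1.2
  endloop
 endfacet
 facet normal 0.300 0.188 -0.935
  outer loop
   vertex 1.1 1.2 0.4
   vertex 1.9 3.9 1.2
   vertex 3.9 1.7 1.4
  endloop
 endfacet
 facet normal 0.330 -0.776 -0.537
  outer loop
   vertex 1.1 1.2 0.4
   vertex 3.9 1.7 1.4
   vertex 2.8 0.4 2.6
  endloop
 endfacet
 facet normal -0.743 -0.659 0.117
  outer loop
   vertex 1.1 1.2 0.4
   vertex 0.5 2.5 3.9
   vertex 0.1 2.4 0.8
  endloop
 endfacet
 facet normal -0.604 -0.776 0.185
  outer loop
   vertex 1.1 1.2 0.4
   vertex 2.8 0.4 2.6
   vertex 0.5 2.5 3.9
  endloop
 endfacet
 facet normal 0.724 0.672 0.158
  outer loop
   vertex 3.0 2.2 3.4
   vertex 3.9 1.7 1.4
   vertex 1.9 3.9 1.2
  endloop
 endfacet
 facet normal 0.205 0.821 0.532
  outer loop
   vertex 3.0 2.2 3.4
   vertex 1.9 3.9 1.2
   vertex 0.5 2.5 3.9
  endloop
 endfacet
 facet normal 0.842 -0.295 0.452
  outer loop
   vertex 3.0 2.2 3.4
   vertex 2.8 0.4 2.6
   vertex 3.9 1.7 1.4
  endloop
 endfacet
 facet normal 0.130 -0.415 0.901
  outer loop
   vertex 3.0 2.2 3.4
   vertex 0.5 2.5 3.9
   vertex 2.8 0.4 2.6
  endloop
 endfacet
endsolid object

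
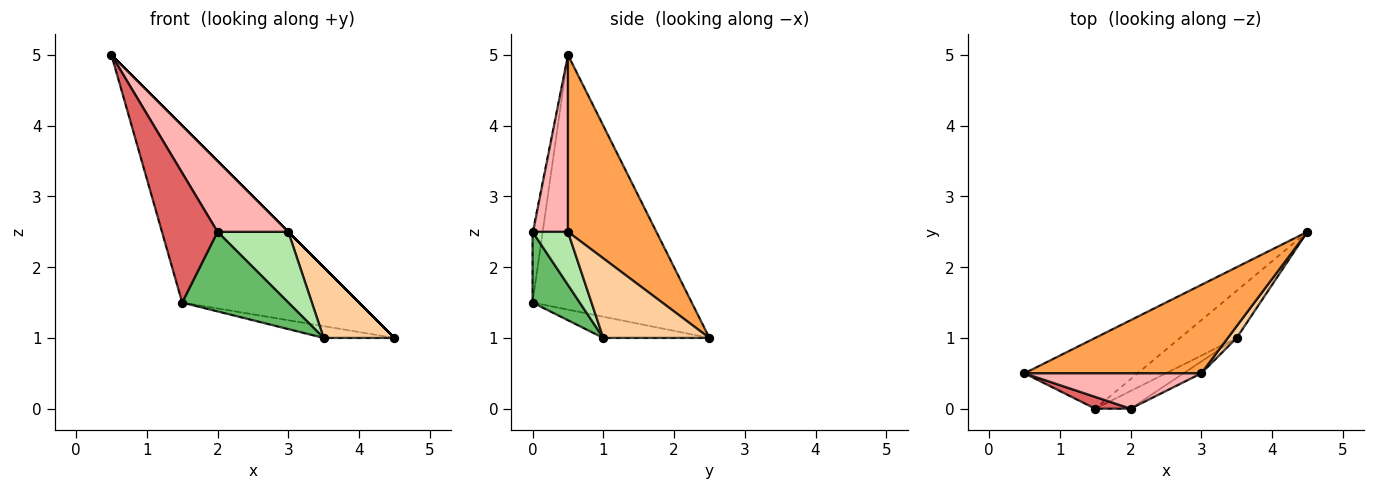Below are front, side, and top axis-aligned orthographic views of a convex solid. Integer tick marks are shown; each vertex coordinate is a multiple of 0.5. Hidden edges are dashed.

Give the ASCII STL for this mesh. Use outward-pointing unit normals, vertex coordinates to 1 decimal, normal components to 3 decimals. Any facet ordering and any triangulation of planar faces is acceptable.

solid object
 facet normal -0.641 0.712 -0.285
  outer loop
   vertex 1.5 0.0 1.5
   vertex 0.5 0.5 5.0
   vertex 4.5 2.5 1.0
  endloop
 endfacet
 facet normal -0.342 0.228 -0.912
  outer loop
   vertex 3.5 1.0 1.0
   vertex 1.5 0.0 1.5
   vertex 4.5 2.5 1.0
  endloop
 endfacet
 facet normal 0.707 0.000 0.707
  outer loop
   vertex 3.0 0.5 2.5
   vertex 4.5 2.5 1.0
   vertex 0.5 0.5 5.0
  endloop
 endfacet
 facet normal 0.829 -0.552 0.092
  outer loop
   vertex 3.0 0.5 2.5
   vertex 3.5 1.0 1.0
   vertex 4.5 2.5 1.0
  endloop
 endfacet
 facet normal 0.398 -0.896 -0.199
  outer loop
   vertex 2.0 0.0 2.5
   vertex 1.5 0.0 1.5
   vertex 3.5 1.0 1.0
  endloop
 endfacet
 facet normal 0.442 -0.885 -0.147
  outer loop
   vertex 2.0 0.0 2.5
   vertex 3.5 1.0 1.0
   vertex 3.0 0.5 2.5
  endloop
 endfacet
 facet normal -0.178 -0.980 0.089
  outer loop
   vertex 2.0 0.0 2.5
   vertex 0.5 0.5 5.0
   vertex 1.5 0.0 1.5
  endloop
 endfacet
 facet normal 0.408 -0.816 0.408
  outer loop
   vertex 2.0 0.0 2.5
   vertex 3.0 0.5 2.5
   vertex 0.5 0.5 5.0
  endloop
 endfacet
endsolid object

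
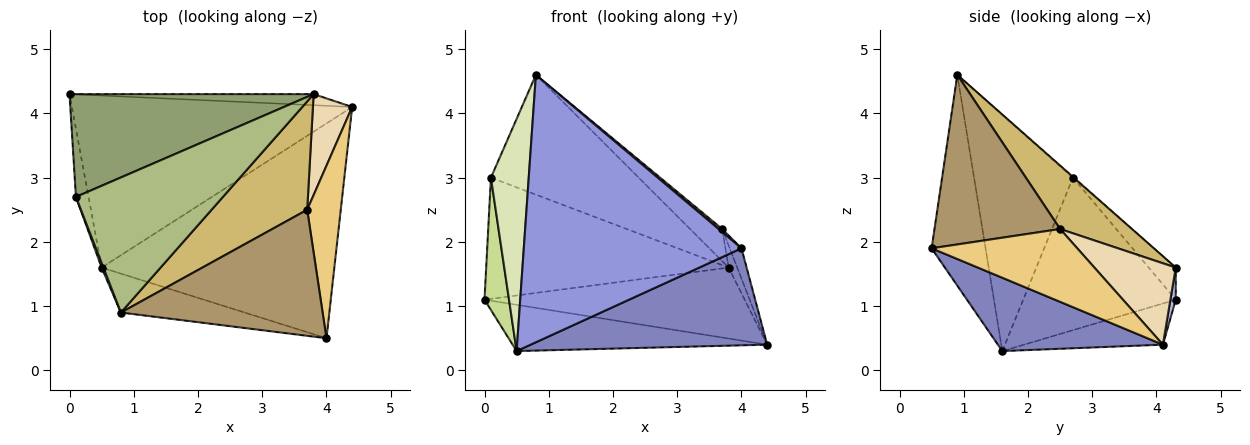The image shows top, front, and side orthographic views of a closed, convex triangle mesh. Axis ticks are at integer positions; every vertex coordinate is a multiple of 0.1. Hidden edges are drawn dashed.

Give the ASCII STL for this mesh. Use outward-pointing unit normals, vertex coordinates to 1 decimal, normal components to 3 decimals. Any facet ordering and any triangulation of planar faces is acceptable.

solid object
 facet normal -0.140 0.257 -0.956
  outer loop
   vertex 0.5 1.6 0.3
   vertex 0.0 4.3 1.1
   vertex 4.4 4.1 0.4
  endloop
 endfacet
 facet normal 0.276 -0.396 -0.876
  outer loop
   vertex 0.5 1.6 0.3
   vertex 4.4 4.1 0.4
   vertex 4.0 0.5 1.9
  endloop
 endfacet
 facet normal -0.238 -0.961 -0.140
  outer loop
   vertex 0.5 1.6 0.3
   vertex 4.0 0.5 1.9
   vertex 0.8 0.9 4.6
  endloop
 endfacet
 facet normal 0.020 0.988 -0.154
  outer loop
   vertex 3.8 4.3 1.6
   vertex 4.4 4.1 0.4
   vertex 0.0 4.3 1.1
  endloop
 endfacet
 facet normal -0.085 0.760 0.644
  outer loop
   vertex 0.1 2.7 3.0
   vertex 3.8 4.3 1.6
   vertex 0.0 4.3 1.1
  endloop
 endfacet
 facet normal -0.004 0.664 0.748
  outer loop
   vertex 0.1 2.7 3.0
   vertex 0.8 0.9 4.6
   vertex 3.8 4.3 1.6
  endloop
 endfacet
 facet normal -0.984 -0.158 -0.081
  outer loop
   vertex 0.1 2.7 3.0
   vertex 0.0 4.3 1.1
   vertex 0.5 1.6 0.3
  endloop
 endfacet
 facet normal -0.934 -0.357 0.007
  outer loop
   vertex 0.1 2.7 3.0
   vertex 0.5 1.6 0.3
   vertex 0.8 0.9 4.6
  endloop
 endfacet
 facet normal 0.643 -0.018 0.765
  outer loop
   vertex 3.7 2.5 2.2
   vertex 0.8 0.9 4.6
   vertex 4.0 0.5 1.9
  endloop
 endfacet
 facet normal 0.537 0.240 0.809
  outer loop
   vertex 3.7 2.5 2.2
   vertex 3.8 4.3 1.6
   vertex 0.8 0.9 4.6
  endloop
 endfacet
 facet normal 0.906 0.073 0.417
  outer loop
   vertex 3.7 2.5 2.2
   vertex 4.0 0.5 1.9
   vertex 4.4 4.1 0.4
  endloop
 endfacet
 facet normal 0.897 0.094 0.433
  outer loop
   vertex 3.7 2.5 2.2
   vertex 4.4 4.1 0.4
   vertex 3.8 4.3 1.6
  endloop
 endfacet
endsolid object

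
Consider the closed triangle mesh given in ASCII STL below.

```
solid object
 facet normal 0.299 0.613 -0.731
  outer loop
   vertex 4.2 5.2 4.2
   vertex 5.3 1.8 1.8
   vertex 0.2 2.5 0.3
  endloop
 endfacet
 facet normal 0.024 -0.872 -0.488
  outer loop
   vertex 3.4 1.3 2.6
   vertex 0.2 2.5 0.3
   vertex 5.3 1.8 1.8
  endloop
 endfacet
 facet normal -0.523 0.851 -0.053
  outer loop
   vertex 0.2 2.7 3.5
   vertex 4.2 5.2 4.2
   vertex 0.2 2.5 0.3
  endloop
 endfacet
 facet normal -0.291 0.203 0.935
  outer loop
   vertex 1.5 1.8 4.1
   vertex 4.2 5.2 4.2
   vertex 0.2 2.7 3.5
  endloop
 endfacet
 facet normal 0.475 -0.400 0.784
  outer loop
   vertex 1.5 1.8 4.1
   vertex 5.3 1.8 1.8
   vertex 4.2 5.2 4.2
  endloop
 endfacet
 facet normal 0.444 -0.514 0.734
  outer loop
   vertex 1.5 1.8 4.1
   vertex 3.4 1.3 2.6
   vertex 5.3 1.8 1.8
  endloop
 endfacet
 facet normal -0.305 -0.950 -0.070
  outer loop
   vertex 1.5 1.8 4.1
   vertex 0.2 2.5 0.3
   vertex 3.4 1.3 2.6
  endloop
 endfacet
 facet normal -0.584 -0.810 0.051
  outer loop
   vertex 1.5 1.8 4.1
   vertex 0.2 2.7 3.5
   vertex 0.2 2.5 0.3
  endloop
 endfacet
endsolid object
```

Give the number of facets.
8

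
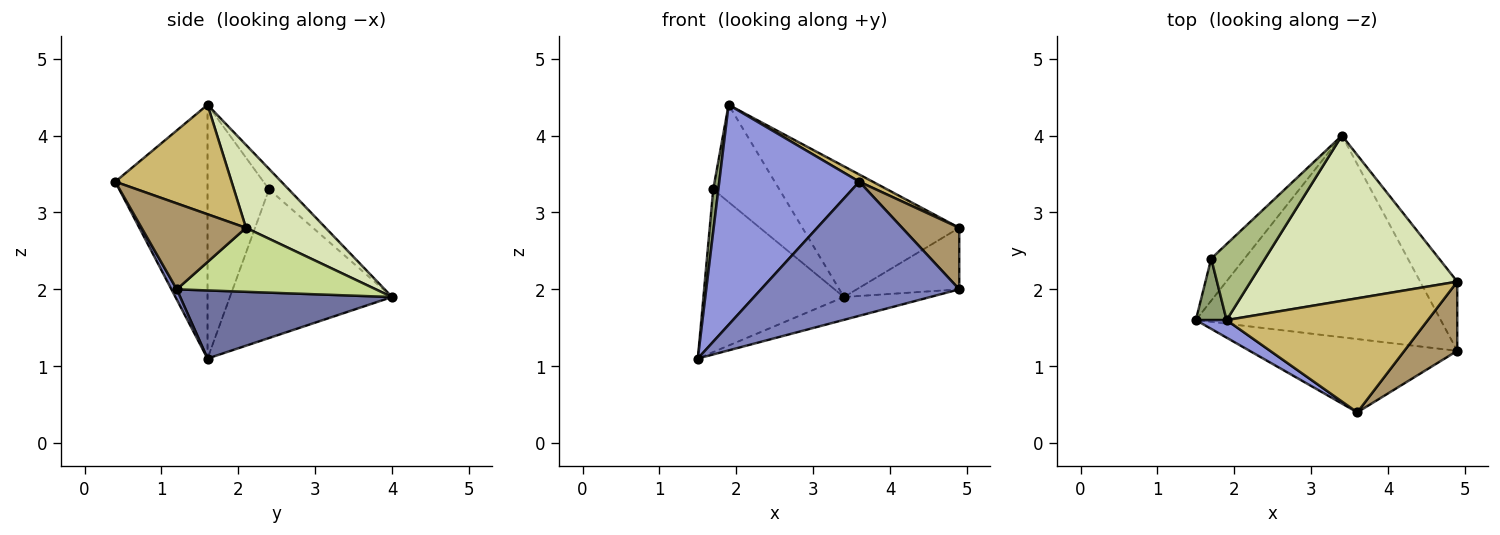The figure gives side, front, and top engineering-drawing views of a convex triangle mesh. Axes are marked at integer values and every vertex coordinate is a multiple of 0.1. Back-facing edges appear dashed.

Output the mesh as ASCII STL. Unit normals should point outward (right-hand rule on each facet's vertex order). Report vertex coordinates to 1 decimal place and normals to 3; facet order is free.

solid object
 facet normal 0.266 0.108 -0.958
  outer loop
   vertex 3.4 4.0 1.9
   vertex 4.9 1.2 2.0
   vertex 1.5 1.6 1.1
  endloop
 endfacet
 facet normal 0.024 -0.877 -0.479
  outer loop
   vertex 3.6 0.4 3.4
   vertex 1.5 1.6 1.1
   vertex 4.9 1.2 2.0
  endloop
 endfacet
 facet normal -0.549 -0.833 0.067
  outer loop
   vertex 3.6 0.4 3.4
   vertex 1.9 1.6 4.4
   vertex 1.5 1.6 1.1
  endloop
 endfacet
 facet normal -0.745 0.646 -0.167
  outer loop
   vertex 1.7 2.4 3.3
   vertex 3.4 4.0 1.9
   vertex 1.5 1.6 1.1
  endloop
 endfacet
 facet normal -0.989 -0.082 0.120
  outer loop
   vertex 1.7 2.4 3.3
   vertex 1.5 1.6 1.1
   vertex 1.9 1.6 4.4
  endloop
 endfacet
 facet normal -0.228 0.767 0.599
  outer loop
   vertex 1.7 2.4 3.3
   vertex 1.9 1.6 4.4
   vertex 3.4 4.0 1.9
  endloop
 endfacet
 facet normal 0.790 0.407 -0.458
  outer loop
   vertex 4.9 2.1 2.8
   vertex 4.9 1.2 2.0
   vertex 3.4 4.0 1.9
  endloop
 endfacet
 facet normal 0.300 0.592 0.748
  outer loop
   vertex 4.9 2.1 2.8
   vertex 3.4 4.0 1.9
   vertex 1.9 1.6 4.4
  endloop
 endfacet
 facet normal 0.772 -0.422 0.475
  outer loop
   vertex 4.9 2.1 2.8
   vertex 3.6 0.4 3.4
   vertex 4.9 1.2 2.0
  endloop
 endfacet
 facet normal 0.477 -0.055 0.877
  outer loop
   vertex 4.9 2.1 2.8
   vertex 1.9 1.6 4.4
   vertex 3.6 0.4 3.4
  endloop
 endfacet
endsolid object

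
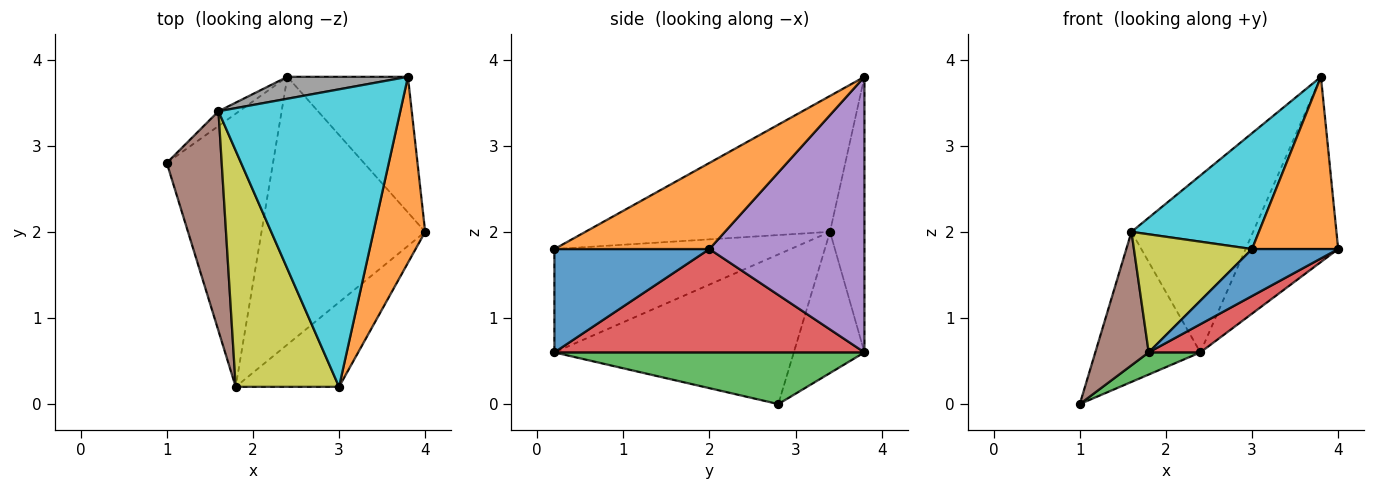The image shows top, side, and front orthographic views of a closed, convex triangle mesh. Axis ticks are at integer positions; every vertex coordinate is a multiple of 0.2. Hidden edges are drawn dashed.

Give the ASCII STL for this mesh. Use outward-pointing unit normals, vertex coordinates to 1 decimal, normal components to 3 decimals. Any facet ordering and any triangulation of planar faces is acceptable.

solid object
 facet normal 0.658 -0.366 -0.658
  outer loop
   vertex 3.0 0.2 1.8
   vertex 1.8 0.2 0.6
   vertex 4.0 2.0 1.8
  endloop
 endfacet
 facet normal 0.774 -0.430 0.464
  outer loop
   vertex 3.0 0.2 1.8
   vertex 4.0 2.0 1.8
   vertex 3.8 3.8 3.8
  endloop
 endfacet
 facet normal 0.436 -0.073 -0.897
  outer loop
   vertex 2.4 3.8 0.6
   vertex 1.8 0.2 0.6
   vertex 1.0 2.8 0.0
  endloop
 endfacet
 facet normal 0.532 -0.089 -0.842
  outer loop
   vertex 2.4 3.8 0.6
   vertex 4.0 2.0 1.8
   vertex 1.8 0.2 0.6
  endloop
 endfacet
 facet normal 0.804 0.480 -0.352
  outer loop
   vertex 2.4 3.8 0.6
   vertex 3.8 3.8 3.8
   vertex 4.0 2.0 1.8
  endloop
 endfacet
 facet normal -0.919 -0.205 0.337
  outer loop
   vertex 1.6 3.4 2.0
   vertex 1.0 2.8 0.0
   vertex 1.8 0.2 0.6
  endloop
 endfacet
 facet normal -0.556 0.827 -0.081
  outer loop
   vertex 1.6 3.4 2.0
   vertex 2.4 3.8 0.6
   vertex 1.0 2.8 0.0
  endloop
 endfacet
 facet normal -0.271 0.955 0.118
  outer loop
   vertex 1.6 3.4 2.0
   vertex 3.8 3.8 3.8
   vertex 2.4 3.8 0.6
  endloop
 endfacet
 facet normal -0.667 -0.333 0.667
  outer loop
   vertex 1.6 3.4 2.0
   vertex 1.8 0.2 0.6
   vertex 3.0 0.2 1.8
  endloop
 endfacet
 facet normal -0.571 -0.298 0.765
  outer loop
   vertex 1.6 3.4 2.0
   vertex 3.0 0.2 1.8
   vertex 3.8 3.8 3.8
  endloop
 endfacet
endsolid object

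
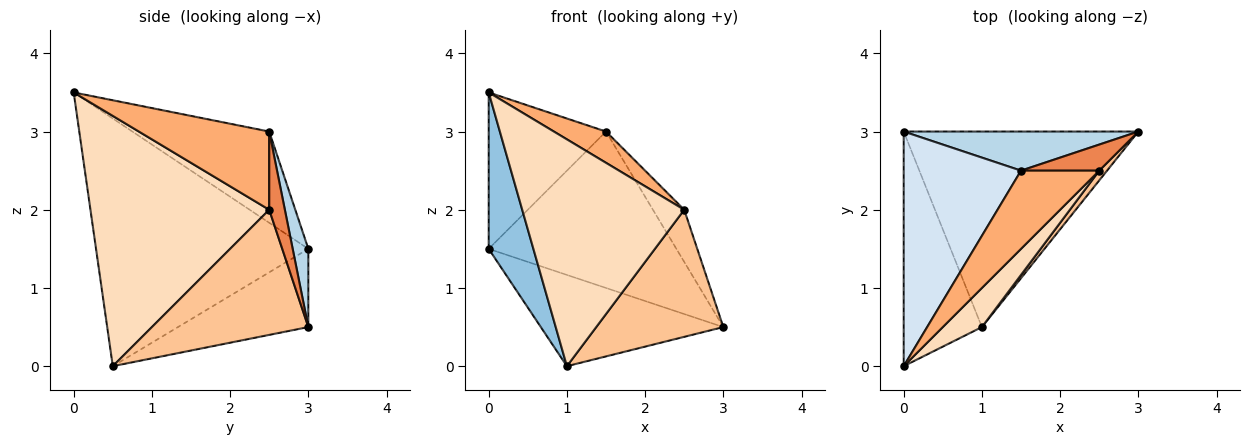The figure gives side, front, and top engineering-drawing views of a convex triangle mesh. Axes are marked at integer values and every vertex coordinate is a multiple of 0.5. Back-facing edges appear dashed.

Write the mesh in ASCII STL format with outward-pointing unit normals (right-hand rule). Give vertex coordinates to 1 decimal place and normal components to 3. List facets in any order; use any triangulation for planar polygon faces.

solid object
 facet normal -0.289 0.405 -0.867
  outer loop
   vertex 1.0 0.5 0.0
   vertex 0.0 3.0 1.5
   vertex 3.0 3.0 0.5
  endloop
 endfacet
 facet normal -0.935 -0.197 -0.295
  outer loop
   vertex 1.0 0.5 0.0
   vertex 0.0 0.0 3.5
   vertex 0.0 3.0 1.5
  endloop
 endfacet
 facet normal 0.081 0.967 0.242
  outer loop
   vertex 1.5 2.5 3.0
   vertex 3.0 3.0 0.5
   vertex 0.0 3.0 1.5
  endloop
 endfacet
 facet normal -0.543 0.466 0.699
  outer loop
   vertex 1.5 2.5 3.0
   vertex 0.0 3.0 1.5
   vertex 0.0 0.0 3.5
  endloop
 endfacet
 facet normal 0.408 0.816 0.408
  outer loop
   vertex 2.5 2.5 2.0
   vertex 3.0 3.0 0.5
   vertex 1.5 2.5 3.0
  endloop
 endfacet
 facet normal 0.680 -0.272 0.680
  outer loop
   vertex 2.5 2.5 2.0
   vertex 1.5 2.5 3.0
   vertex 0.0 0.0 3.5
  endloop
 endfacet
 facet normal 0.775 -0.630 0.048
  outer loop
   vertex 2.5 2.5 2.0
   vertex 1.0 0.5 0.0
   vertex 3.0 3.0 0.5
  endloop
 endfacet
 facet normal 0.736 -0.667 0.115
  outer loop
   vertex 2.5 2.5 2.0
   vertex 0.0 0.0 3.5
   vertex 1.0 0.5 0.0
  endloop
 endfacet
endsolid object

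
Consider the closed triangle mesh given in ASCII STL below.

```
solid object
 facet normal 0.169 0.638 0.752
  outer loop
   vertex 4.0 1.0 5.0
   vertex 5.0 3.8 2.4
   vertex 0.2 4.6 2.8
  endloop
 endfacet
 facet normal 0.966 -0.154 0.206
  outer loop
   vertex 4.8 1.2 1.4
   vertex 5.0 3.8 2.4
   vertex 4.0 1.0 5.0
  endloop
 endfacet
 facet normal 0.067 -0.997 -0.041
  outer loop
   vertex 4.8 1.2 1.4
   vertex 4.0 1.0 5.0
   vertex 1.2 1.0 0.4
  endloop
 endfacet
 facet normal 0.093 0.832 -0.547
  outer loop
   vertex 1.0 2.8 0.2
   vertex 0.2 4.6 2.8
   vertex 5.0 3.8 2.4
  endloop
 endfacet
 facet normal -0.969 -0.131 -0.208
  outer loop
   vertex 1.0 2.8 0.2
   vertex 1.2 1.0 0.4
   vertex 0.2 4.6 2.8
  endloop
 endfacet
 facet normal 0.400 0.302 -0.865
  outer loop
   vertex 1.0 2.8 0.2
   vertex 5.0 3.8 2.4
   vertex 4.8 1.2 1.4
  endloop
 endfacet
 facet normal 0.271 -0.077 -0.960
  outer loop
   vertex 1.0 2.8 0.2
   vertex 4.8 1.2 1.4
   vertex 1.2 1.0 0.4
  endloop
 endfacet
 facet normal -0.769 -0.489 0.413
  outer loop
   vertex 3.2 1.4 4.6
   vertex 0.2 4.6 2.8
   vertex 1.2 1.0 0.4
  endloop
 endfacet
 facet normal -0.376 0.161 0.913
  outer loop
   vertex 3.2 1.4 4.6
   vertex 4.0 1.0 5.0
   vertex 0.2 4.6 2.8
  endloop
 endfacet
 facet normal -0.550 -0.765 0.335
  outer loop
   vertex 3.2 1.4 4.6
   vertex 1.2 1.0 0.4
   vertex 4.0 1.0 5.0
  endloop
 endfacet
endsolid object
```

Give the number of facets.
10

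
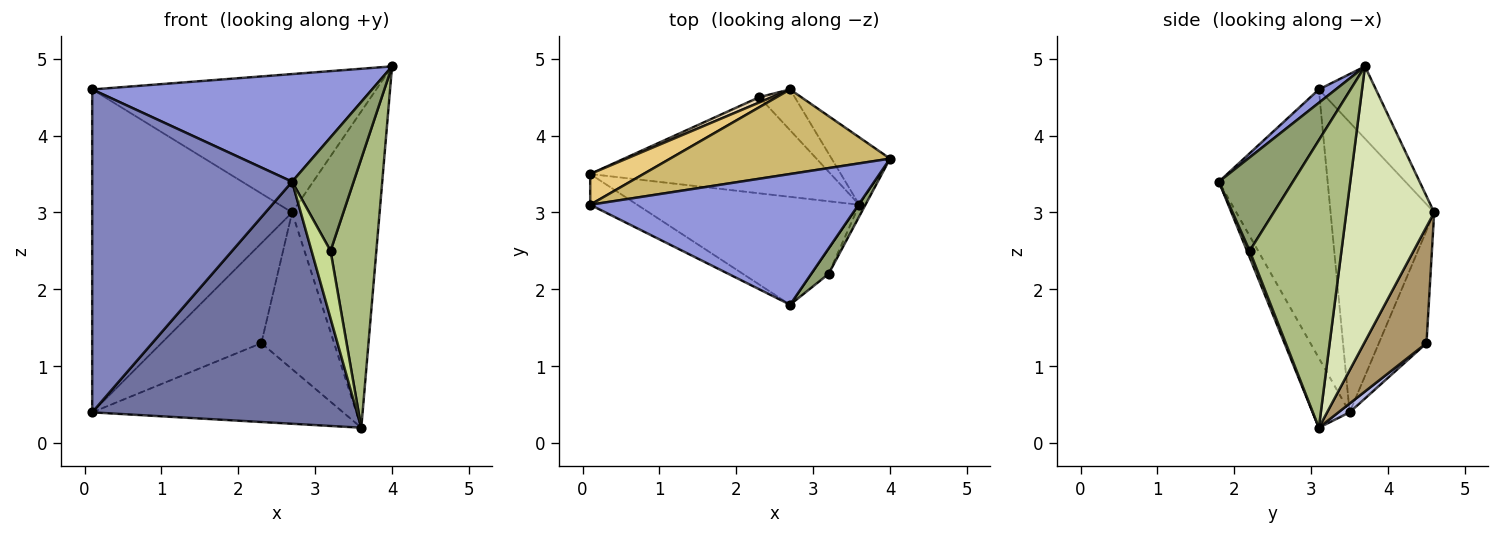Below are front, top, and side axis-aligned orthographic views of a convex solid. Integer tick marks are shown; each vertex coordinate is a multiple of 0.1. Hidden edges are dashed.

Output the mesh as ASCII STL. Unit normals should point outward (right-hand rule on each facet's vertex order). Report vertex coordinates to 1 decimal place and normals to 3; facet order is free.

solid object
 facet normal -0.127 -0.906 -0.404
  outer loop
   vertex 3.6 3.1 0.2
   vertex 2.7 1.8 3.4
   vertex 0.1 3.5 0.4
  endloop
 endfacet
 facet normal -0.476 -0.875 -0.083
  outer loop
   vertex 0.1 3.1 4.6
   vertex 0.1 3.5 0.4
   vertex 2.7 1.8 3.4
  endloop
 endfacet
 facet normal 0.038 -0.635 0.771
  outer loop
   vertex 0.1 3.1 4.6
   vertex 2.7 1.8 3.4
   vertex 4.0 3.7 4.9
  endloop
 endfacet
 facet normal 0.028 0.634 -0.773
  outer loop
   vertex 2.3 4.5 1.3
   vertex 3.6 3.1 0.2
   vertex 0.1 3.5 0.4
  endloop
 endfacet
 facet normal 0.761 -0.633 0.142
  outer loop
   vertex 3.2 2.2 2.5
   vertex 4.0 3.7 4.9
   vertex 2.7 1.8 3.4
  endloop
 endfacet
 facet normal 0.895 -0.446 -0.019
  outer loop
   vertex 3.2 2.2 2.5
   vertex 3.6 3.1 0.2
   vertex 4.0 3.7 4.9
  endloop
 endfacet
 facet normal 0.130 -0.931 -0.342
  outer loop
   vertex 3.2 2.2 2.5
   vertex 2.7 1.8 3.4
   vertex 3.6 3.1 0.2
  endloop
 endfacet
 facet normal 0.701 0.698 -0.149
  outer loop
   vertex 2.7 4.6 3.0
   vertex 4.0 3.7 4.9
   vertex 3.6 3.1 0.2
  endloop
 endfacet
 facet normal 0.638 0.745 -0.194
  outer loop
   vertex 2.7 4.6 3.0
   vertex 3.6 3.1 0.2
   vertex 2.3 4.5 1.3
  endloop
 endfacet
 facet normal -0.169 0.841 0.514
  outer loop
   vertex 2.7 4.6 3.0
   vertex 0.1 3.1 4.6
   vertex 4.0 3.7 4.9
  endloop
 endfacet
 facet normal -0.459 0.885 0.084
  outer loop
   vertex 2.7 4.6 3.0
   vertex 0.1 3.5 0.4
   vertex 0.1 3.1 4.6
  endloop
 endfacet
 facet normal -0.430 0.902 0.048
  outer loop
   vertex 2.7 4.6 3.0
   vertex 2.3 4.5 1.3
   vertex 0.1 3.5 0.4
  endloop
 endfacet
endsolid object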